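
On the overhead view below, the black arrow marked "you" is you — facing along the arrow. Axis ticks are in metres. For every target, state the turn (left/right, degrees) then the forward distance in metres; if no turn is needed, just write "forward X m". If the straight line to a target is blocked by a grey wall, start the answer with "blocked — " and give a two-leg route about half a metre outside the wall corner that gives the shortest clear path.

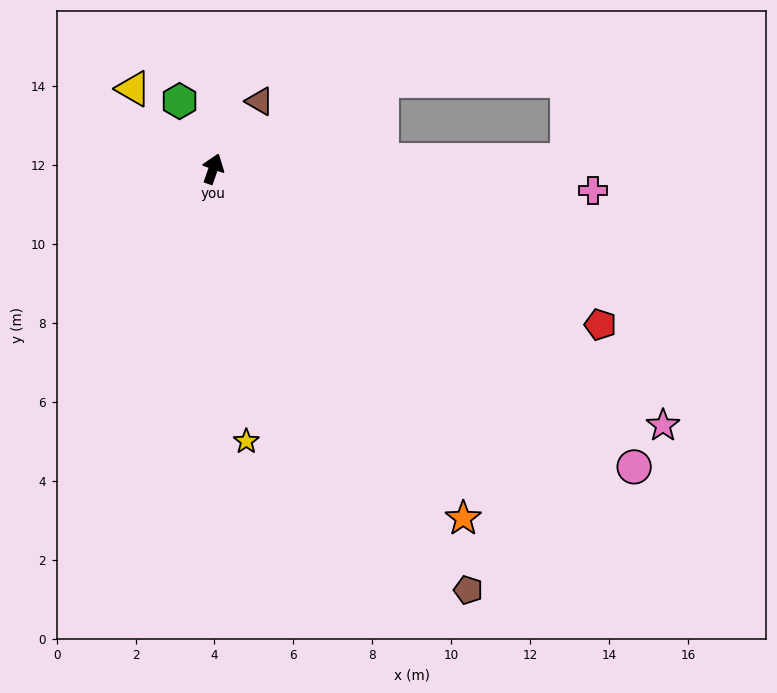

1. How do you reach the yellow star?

turn right 154°, forward 7.0 m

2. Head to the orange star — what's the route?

turn right 125°, forward 10.9 m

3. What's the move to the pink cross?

turn right 74°, forward 9.6 m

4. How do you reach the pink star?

turn right 100°, forward 13.1 m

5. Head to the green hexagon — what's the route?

turn left 46°, forward 1.9 m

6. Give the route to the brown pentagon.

turn right 129°, forward 12.5 m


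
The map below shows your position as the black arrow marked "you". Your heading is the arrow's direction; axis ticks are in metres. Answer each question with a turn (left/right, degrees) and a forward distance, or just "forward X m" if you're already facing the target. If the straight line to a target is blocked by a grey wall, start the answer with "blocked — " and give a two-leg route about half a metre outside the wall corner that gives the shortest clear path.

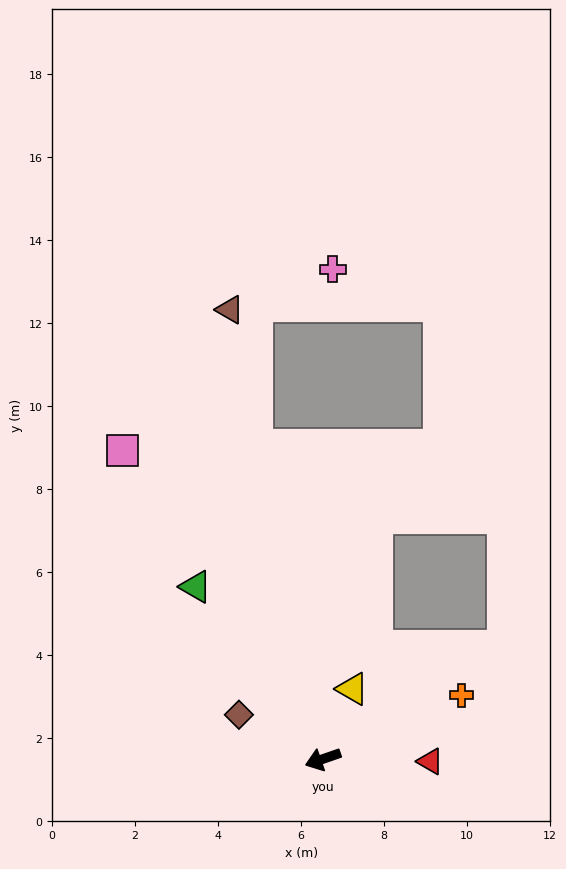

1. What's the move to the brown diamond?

turn right 47°, forward 2.3 m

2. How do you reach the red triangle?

turn left 160°, forward 2.6 m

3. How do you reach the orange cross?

turn right 174°, forward 3.7 m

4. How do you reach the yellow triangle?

turn right 132°, forward 1.8 m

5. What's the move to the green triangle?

turn right 73°, forward 5.2 m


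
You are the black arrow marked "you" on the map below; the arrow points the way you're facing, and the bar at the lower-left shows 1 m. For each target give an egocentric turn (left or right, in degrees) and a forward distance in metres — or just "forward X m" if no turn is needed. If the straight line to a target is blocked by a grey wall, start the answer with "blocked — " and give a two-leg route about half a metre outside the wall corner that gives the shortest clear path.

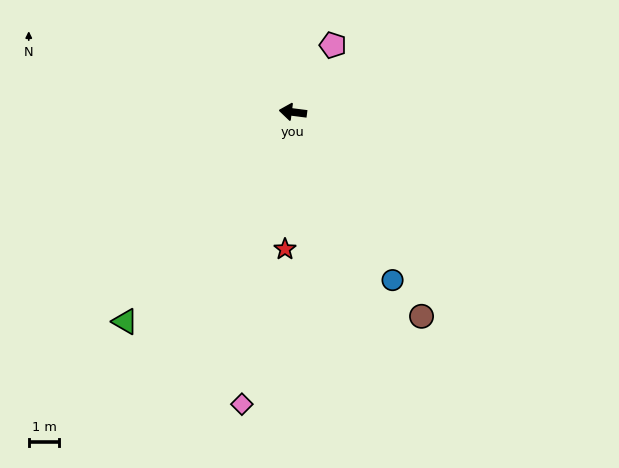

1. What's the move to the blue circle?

turn left 128°, forward 6.4 m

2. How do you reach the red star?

turn left 94°, forward 4.5 m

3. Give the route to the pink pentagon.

turn right 114°, forward 2.5 m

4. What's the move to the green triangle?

turn left 59°, forward 8.7 m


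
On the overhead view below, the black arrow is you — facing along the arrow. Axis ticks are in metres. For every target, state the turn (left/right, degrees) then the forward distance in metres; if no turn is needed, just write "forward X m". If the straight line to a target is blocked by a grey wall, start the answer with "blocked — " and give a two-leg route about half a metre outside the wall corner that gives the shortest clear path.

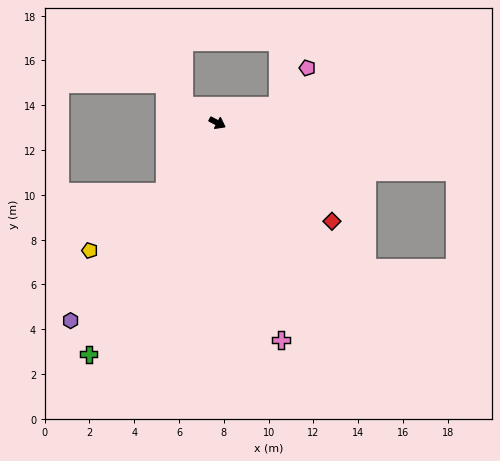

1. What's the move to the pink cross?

turn right 46°, forward 10.1 m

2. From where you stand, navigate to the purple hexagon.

turn right 99°, forward 11.0 m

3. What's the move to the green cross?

turn right 91°, forward 11.8 m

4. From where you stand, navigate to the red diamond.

turn right 13°, forward 6.7 m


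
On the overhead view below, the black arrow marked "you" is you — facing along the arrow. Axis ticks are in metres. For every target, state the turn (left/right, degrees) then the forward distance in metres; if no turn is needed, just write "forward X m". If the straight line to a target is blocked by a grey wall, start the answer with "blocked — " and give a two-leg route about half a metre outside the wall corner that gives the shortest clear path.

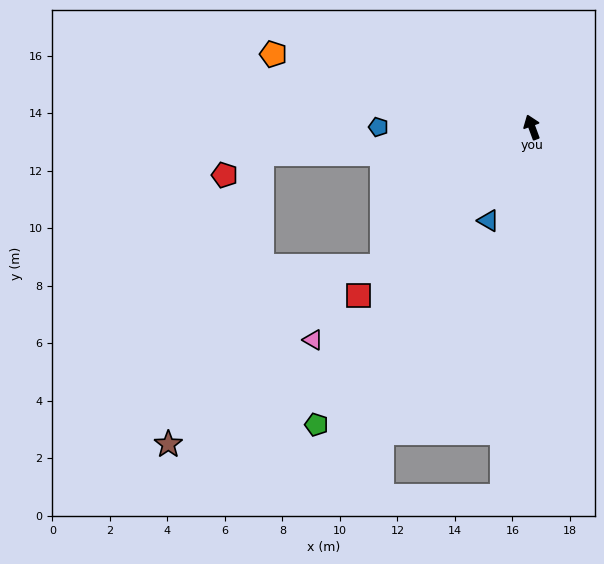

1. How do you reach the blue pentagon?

turn left 70°, forward 5.3 m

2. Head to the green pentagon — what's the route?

turn left 124°, forward 12.8 m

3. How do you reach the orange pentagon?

turn left 54°, forward 9.3 m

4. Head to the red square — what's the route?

turn left 114°, forward 8.4 m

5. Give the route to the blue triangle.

turn left 135°, forward 3.6 m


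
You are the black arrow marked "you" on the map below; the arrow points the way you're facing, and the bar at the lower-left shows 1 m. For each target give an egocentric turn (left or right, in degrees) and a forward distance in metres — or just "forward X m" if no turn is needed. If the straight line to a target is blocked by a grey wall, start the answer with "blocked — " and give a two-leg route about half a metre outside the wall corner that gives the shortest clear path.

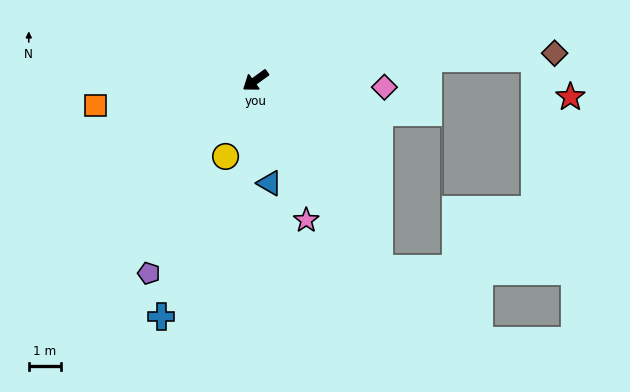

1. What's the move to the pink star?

turn left 74°, forward 4.6 m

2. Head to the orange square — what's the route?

turn right 27°, forward 5.0 m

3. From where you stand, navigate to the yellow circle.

turn left 33°, forward 2.5 m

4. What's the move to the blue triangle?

turn left 62°, forward 3.2 m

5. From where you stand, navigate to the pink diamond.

turn left 141°, forward 4.0 m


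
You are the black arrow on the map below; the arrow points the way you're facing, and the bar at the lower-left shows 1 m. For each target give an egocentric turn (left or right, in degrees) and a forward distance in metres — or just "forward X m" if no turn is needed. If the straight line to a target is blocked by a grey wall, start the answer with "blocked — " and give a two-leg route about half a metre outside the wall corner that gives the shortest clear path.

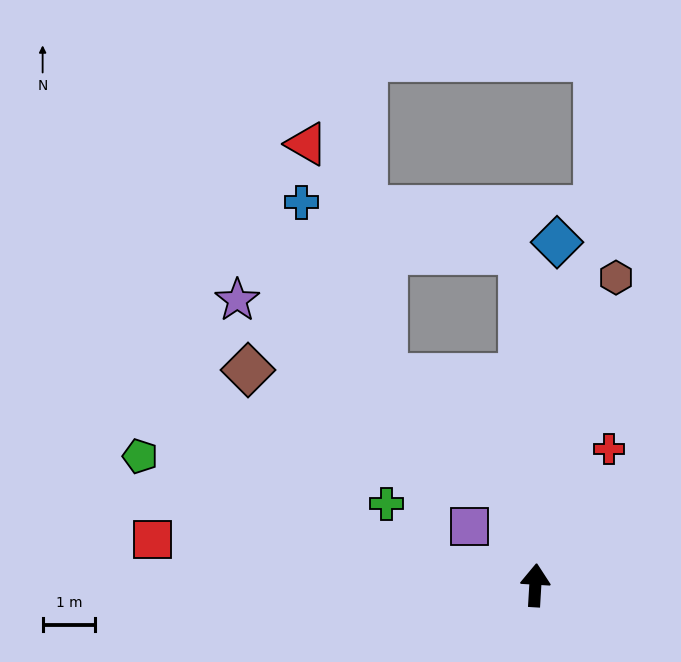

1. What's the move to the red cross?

turn right 25°, forward 2.9 m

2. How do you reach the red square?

turn left 87°, forward 7.3 m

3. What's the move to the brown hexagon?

turn right 11°, forward 6.0 m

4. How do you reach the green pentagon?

turn left 75°, forward 7.9 m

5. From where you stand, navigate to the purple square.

turn left 52°, forward 1.7 m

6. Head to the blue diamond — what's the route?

forward 6.5 m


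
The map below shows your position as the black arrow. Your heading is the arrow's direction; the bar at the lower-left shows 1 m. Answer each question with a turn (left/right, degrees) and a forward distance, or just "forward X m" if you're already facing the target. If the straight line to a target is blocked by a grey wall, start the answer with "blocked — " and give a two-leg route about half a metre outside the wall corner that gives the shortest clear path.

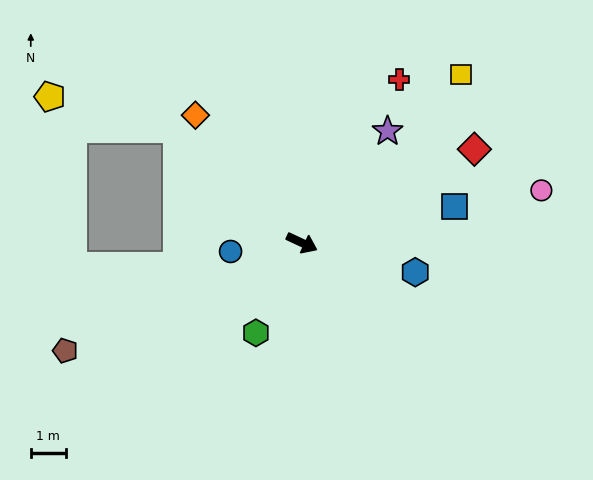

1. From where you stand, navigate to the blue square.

turn left 38°, forward 4.5 m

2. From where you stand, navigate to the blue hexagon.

turn left 11°, forward 3.4 m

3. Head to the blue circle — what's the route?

turn right 148°, forward 2.1 m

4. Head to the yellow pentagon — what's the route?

blocked — turn left 162°, forward 4.9 m, then turn left 29°, forward 3.8 m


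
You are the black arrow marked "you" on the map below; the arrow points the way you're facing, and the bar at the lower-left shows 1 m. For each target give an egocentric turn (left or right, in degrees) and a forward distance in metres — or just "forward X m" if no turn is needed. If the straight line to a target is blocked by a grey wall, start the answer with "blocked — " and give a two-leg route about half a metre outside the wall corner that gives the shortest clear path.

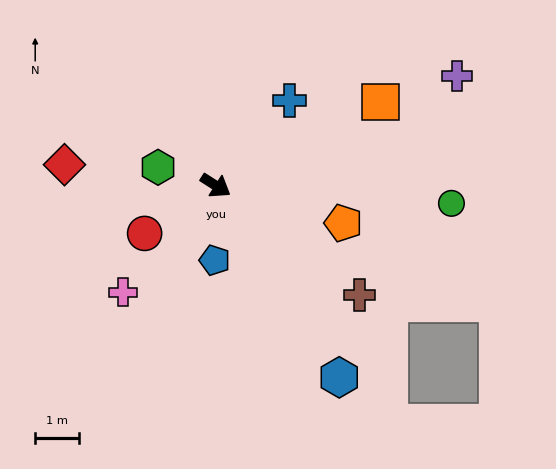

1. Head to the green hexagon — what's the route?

turn right 165°, forward 1.4 m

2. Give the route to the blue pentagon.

turn right 58°, forward 1.7 m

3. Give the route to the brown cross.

turn right 5°, forward 4.2 m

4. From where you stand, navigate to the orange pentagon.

turn left 16°, forward 3.1 m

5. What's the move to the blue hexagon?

turn right 25°, forward 5.3 m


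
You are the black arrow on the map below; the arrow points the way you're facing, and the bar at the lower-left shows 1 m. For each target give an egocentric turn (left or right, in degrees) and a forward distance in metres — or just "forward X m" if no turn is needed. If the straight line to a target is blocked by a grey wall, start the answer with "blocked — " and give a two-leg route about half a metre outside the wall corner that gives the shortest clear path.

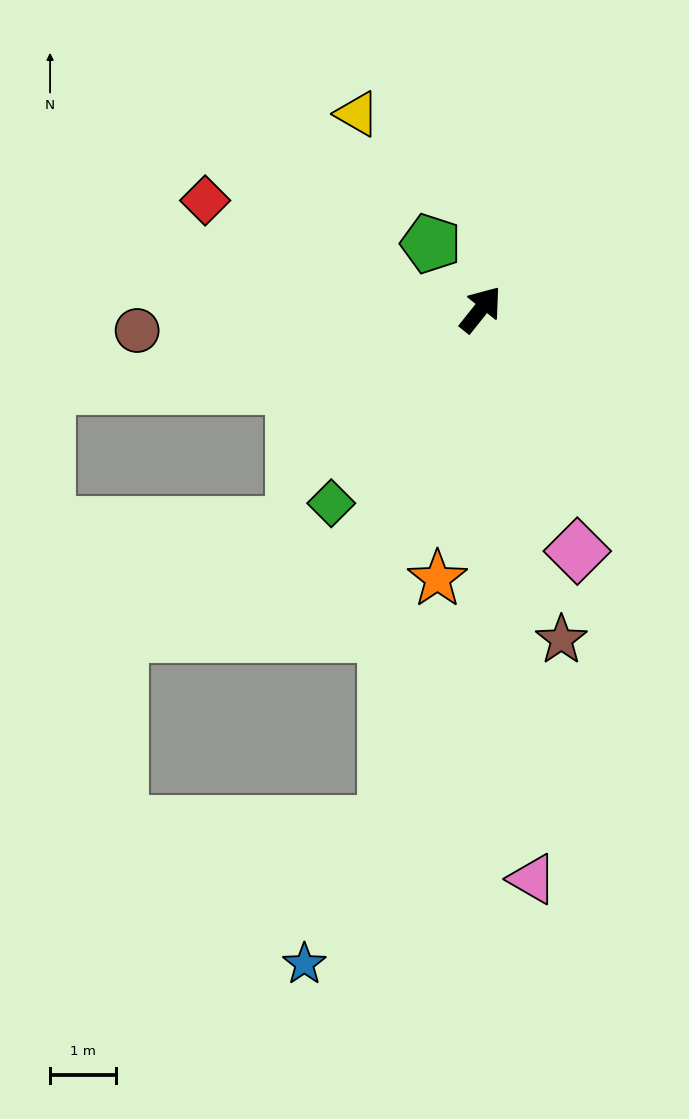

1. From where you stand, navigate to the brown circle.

turn left 132°, forward 5.3 m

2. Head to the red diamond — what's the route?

turn left 107°, forward 4.5 m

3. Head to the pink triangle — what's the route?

turn right 136°, forward 8.7 m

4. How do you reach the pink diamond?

turn right 120°, forward 4.0 m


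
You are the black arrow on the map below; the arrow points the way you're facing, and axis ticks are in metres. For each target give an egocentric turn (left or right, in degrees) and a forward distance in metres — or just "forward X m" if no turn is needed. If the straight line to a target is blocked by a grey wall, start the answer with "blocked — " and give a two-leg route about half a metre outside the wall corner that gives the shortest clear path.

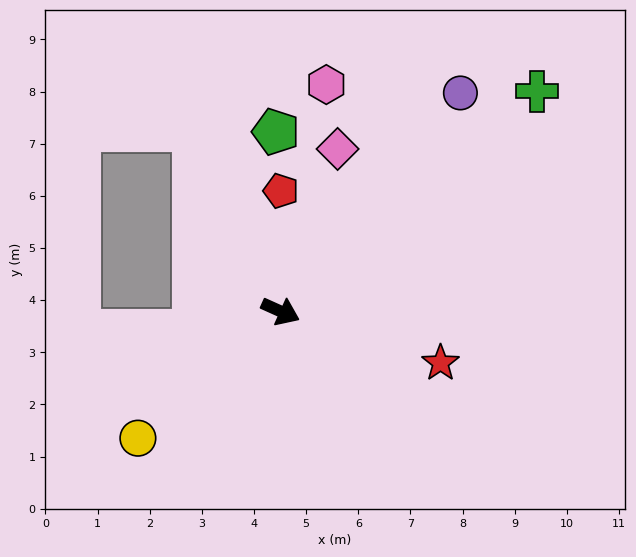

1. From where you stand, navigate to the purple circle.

turn left 75°, forward 5.4 m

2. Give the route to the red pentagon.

turn left 114°, forward 2.3 m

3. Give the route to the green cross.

turn left 65°, forward 6.5 m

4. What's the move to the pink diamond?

turn left 95°, forward 3.3 m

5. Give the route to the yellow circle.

turn right 114°, forward 3.7 m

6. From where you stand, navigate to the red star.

turn left 6°, forward 3.2 m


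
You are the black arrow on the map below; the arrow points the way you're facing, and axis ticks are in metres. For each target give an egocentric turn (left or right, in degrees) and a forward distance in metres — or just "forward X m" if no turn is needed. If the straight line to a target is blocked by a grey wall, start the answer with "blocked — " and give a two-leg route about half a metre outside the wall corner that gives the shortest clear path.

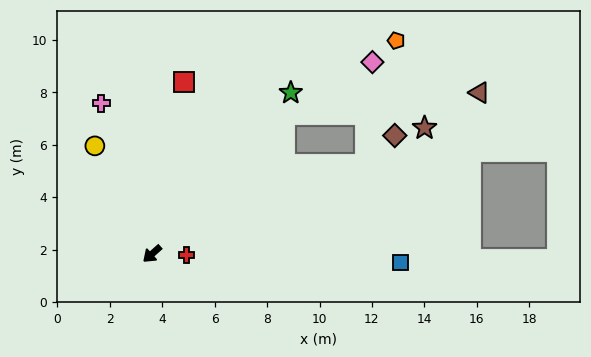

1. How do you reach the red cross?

turn left 136°, forward 1.3 m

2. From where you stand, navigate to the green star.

turn right 173°, forward 8.1 m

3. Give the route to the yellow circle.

turn right 104°, forward 4.7 m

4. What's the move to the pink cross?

turn right 113°, forward 6.1 m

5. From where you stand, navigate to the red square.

turn right 142°, forward 6.7 m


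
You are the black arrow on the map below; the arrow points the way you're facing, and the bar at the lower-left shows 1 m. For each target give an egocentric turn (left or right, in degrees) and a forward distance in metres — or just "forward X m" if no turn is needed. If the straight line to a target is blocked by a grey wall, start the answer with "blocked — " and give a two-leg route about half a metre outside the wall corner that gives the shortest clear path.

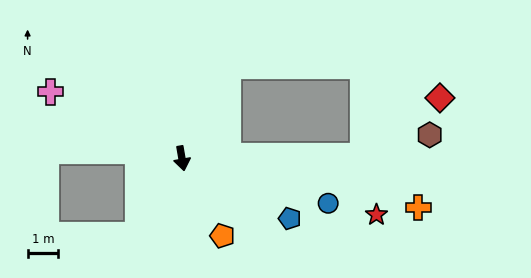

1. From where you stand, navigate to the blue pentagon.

turn left 51°, forward 4.1 m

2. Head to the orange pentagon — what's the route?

turn left 18°, forward 2.9 m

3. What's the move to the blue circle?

turn left 63°, forward 5.0 m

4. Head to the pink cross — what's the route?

turn right 127°, forward 4.8 m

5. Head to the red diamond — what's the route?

blocked — turn left 81°, forward 5.9 m, then turn left 36°, forward 3.2 m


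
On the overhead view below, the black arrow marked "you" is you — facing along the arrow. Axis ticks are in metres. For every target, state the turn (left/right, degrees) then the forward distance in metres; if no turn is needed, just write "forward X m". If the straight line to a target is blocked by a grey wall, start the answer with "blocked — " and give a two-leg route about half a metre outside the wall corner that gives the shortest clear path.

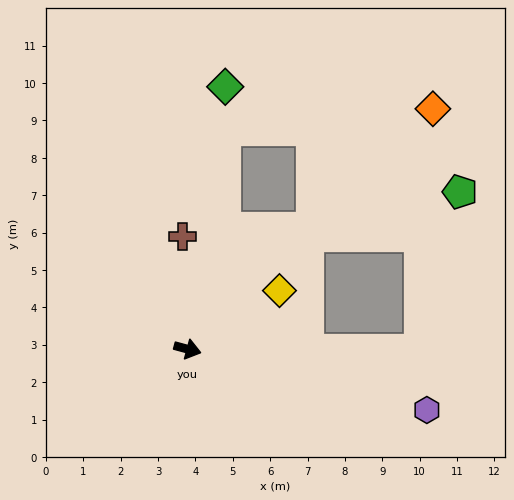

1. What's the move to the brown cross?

turn left 108°, forward 3.0 m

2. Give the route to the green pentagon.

blocked — turn left 15°, forward 6.2 m, then turn left 76°, forward 4.3 m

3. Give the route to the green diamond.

turn left 97°, forward 7.1 m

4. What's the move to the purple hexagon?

forward 6.6 m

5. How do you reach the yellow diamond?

turn left 48°, forward 2.9 m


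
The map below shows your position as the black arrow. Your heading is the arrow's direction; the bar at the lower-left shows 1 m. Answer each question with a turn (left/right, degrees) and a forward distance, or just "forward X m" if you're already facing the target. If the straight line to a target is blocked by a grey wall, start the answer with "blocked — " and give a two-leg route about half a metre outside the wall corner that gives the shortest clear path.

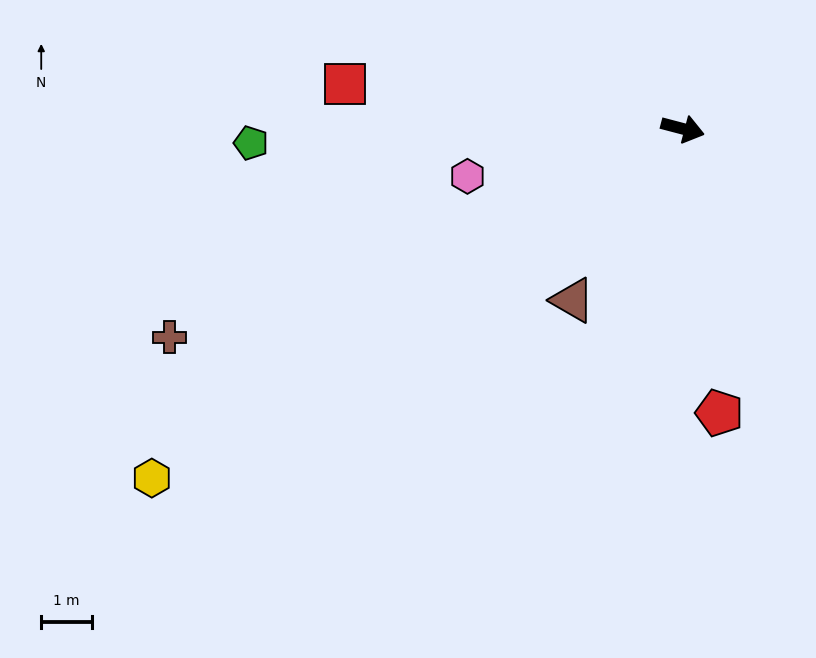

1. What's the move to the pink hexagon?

turn right 153°, forward 4.4 m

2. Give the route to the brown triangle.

turn right 108°, forward 4.0 m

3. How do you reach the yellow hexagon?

turn right 132°, forward 12.6 m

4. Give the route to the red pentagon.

turn right 68°, forward 5.7 m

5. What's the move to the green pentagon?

turn right 163°, forward 8.6 m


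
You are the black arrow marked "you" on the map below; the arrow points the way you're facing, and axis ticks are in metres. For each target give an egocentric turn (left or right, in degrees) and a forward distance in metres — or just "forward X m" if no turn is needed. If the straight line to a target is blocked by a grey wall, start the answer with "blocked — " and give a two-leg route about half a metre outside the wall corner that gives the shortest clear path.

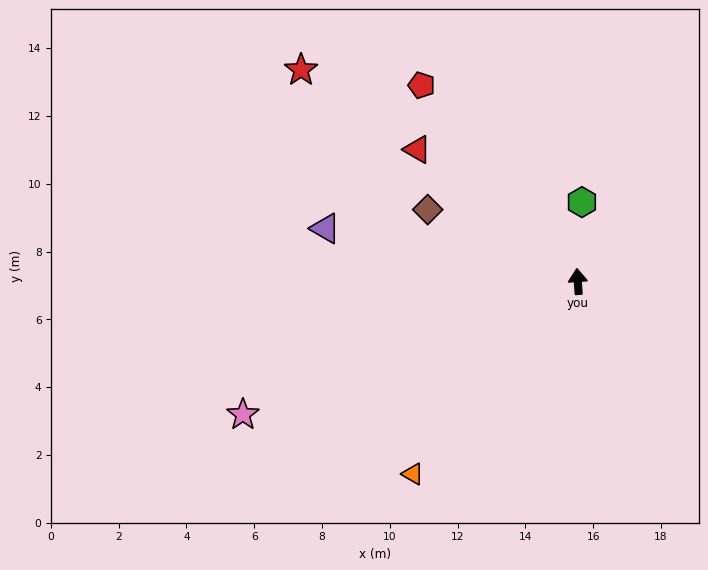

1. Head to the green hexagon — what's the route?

turn right 7°, forward 2.3 m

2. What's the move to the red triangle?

turn left 47°, forward 6.1 m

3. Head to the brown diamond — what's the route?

turn left 60°, forward 4.9 m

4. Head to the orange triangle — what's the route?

turn left 135°, forward 7.5 m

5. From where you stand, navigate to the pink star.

turn left 108°, forward 10.6 m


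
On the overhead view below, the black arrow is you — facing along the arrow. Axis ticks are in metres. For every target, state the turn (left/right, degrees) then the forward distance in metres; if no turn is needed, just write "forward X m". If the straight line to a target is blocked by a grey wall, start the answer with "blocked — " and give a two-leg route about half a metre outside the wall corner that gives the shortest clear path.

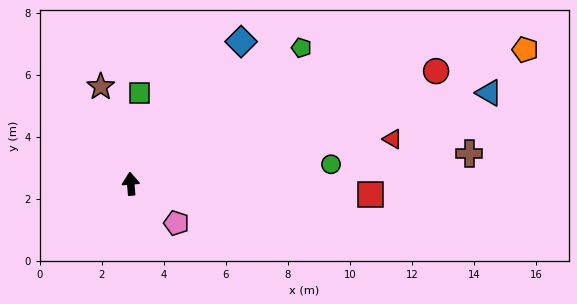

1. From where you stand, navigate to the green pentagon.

turn right 56°, forward 7.0 m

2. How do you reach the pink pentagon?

turn right 135°, forward 1.9 m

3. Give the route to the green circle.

turn right 89°, forward 6.5 m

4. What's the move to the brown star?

turn left 13°, forward 3.3 m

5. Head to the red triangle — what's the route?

turn right 85°, forward 8.6 m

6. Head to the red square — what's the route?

turn right 97°, forward 7.7 m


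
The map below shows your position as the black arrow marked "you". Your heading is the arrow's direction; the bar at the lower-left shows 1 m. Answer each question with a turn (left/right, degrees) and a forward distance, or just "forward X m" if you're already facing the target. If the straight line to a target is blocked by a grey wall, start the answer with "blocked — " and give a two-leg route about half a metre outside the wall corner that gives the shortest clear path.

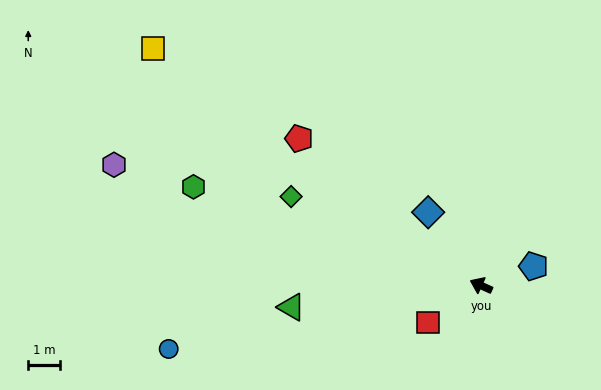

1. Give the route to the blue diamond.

turn right 30°, forward 2.9 m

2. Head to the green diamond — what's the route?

forward 6.6 m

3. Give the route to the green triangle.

turn left 31°, forward 6.0 m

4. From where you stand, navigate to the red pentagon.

turn right 14°, forward 7.4 m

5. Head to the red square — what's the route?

turn left 59°, forward 2.1 m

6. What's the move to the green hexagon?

turn left 6°, forward 9.6 m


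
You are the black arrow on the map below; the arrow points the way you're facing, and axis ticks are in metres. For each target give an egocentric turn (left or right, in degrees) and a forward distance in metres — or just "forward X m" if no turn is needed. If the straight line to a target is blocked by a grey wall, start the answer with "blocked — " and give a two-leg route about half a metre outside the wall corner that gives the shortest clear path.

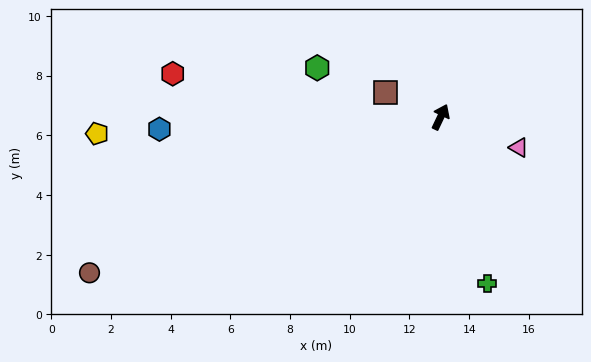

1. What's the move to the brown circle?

turn left 139°, forward 12.9 m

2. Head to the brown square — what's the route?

turn left 92°, forward 2.0 m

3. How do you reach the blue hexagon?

turn left 118°, forward 9.4 m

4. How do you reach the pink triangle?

turn right 86°, forward 2.8 m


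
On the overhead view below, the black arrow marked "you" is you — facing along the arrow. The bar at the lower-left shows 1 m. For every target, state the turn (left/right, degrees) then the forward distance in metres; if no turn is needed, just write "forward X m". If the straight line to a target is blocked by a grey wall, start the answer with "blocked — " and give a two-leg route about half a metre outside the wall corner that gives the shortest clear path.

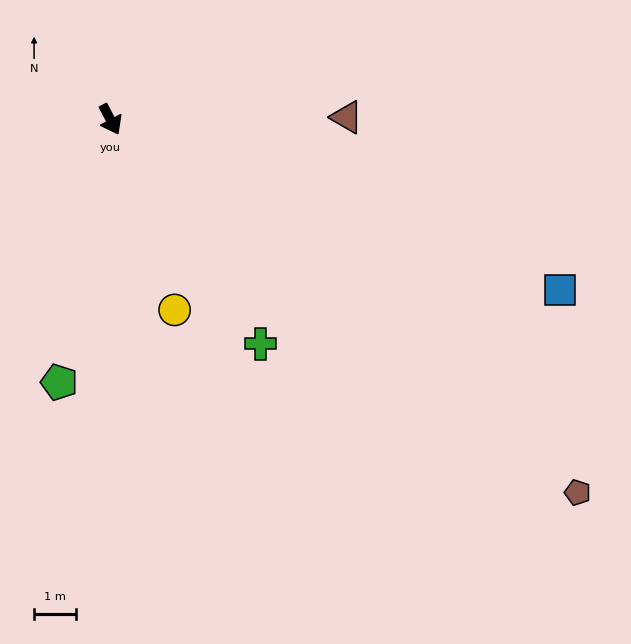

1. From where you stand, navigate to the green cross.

turn left 6°, forward 6.5 m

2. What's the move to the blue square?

turn left 41°, forward 11.5 m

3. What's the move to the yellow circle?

turn right 9°, forward 4.8 m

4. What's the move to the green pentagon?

turn right 39°, forward 6.4 m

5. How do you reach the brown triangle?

turn left 63°, forward 5.7 m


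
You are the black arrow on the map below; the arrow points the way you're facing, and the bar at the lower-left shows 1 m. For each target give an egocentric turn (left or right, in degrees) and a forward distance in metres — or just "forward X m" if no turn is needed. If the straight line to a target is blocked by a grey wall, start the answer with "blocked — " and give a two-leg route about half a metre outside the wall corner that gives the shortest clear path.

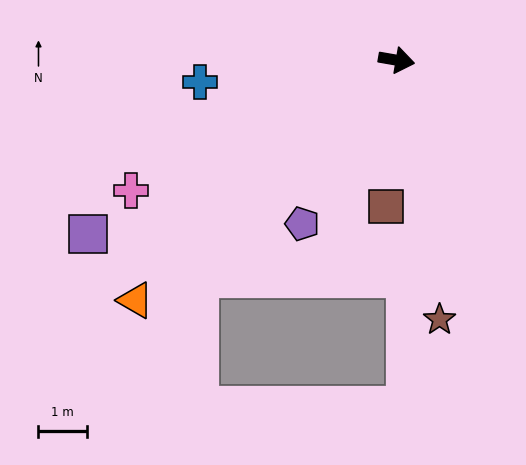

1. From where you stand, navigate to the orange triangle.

turn right 128°, forward 7.3 m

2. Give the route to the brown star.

turn right 71°, forward 5.4 m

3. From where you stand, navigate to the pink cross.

turn right 144°, forward 6.1 m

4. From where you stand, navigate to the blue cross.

turn right 164°, forward 4.1 m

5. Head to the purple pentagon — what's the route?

turn right 110°, forward 3.9 m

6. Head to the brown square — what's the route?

turn right 84°, forward 3.0 m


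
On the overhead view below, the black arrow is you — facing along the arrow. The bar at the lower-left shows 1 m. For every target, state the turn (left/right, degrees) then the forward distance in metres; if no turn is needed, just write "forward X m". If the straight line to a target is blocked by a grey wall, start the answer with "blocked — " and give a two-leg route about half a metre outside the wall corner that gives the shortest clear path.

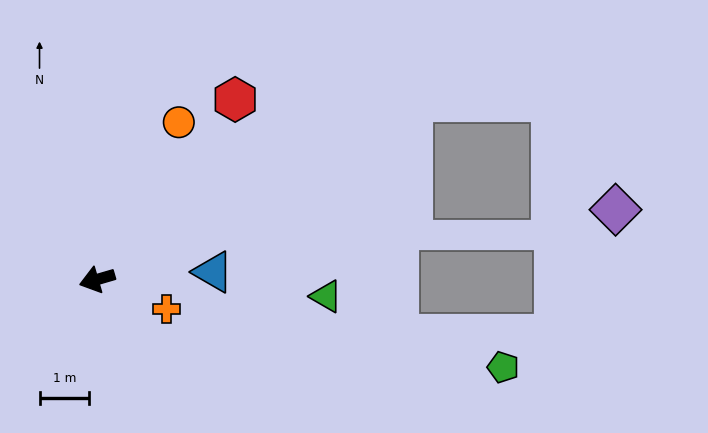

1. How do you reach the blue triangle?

turn left 167°, forward 2.3 m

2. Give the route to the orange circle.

turn right 134°, forward 3.6 m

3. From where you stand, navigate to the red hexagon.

turn right 144°, forward 4.6 m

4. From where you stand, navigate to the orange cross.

turn left 141°, forward 1.5 m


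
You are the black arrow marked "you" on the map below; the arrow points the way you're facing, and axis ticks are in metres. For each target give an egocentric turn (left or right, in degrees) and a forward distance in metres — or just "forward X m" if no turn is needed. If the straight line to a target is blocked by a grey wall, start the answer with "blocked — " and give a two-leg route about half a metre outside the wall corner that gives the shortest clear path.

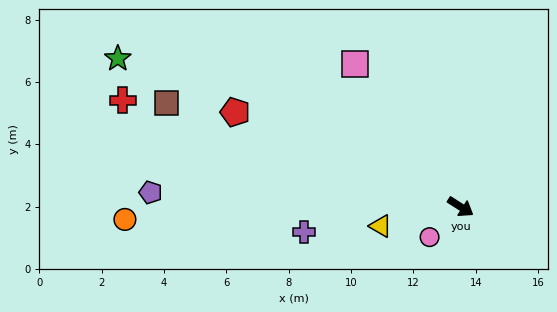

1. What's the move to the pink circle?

turn right 103°, forward 1.4 m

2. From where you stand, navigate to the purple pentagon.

turn right 150°, forward 10.0 m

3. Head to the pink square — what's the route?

turn left 159°, forward 5.7 m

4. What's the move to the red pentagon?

turn right 170°, forward 7.8 m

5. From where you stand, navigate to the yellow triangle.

turn right 134°, forward 2.6 m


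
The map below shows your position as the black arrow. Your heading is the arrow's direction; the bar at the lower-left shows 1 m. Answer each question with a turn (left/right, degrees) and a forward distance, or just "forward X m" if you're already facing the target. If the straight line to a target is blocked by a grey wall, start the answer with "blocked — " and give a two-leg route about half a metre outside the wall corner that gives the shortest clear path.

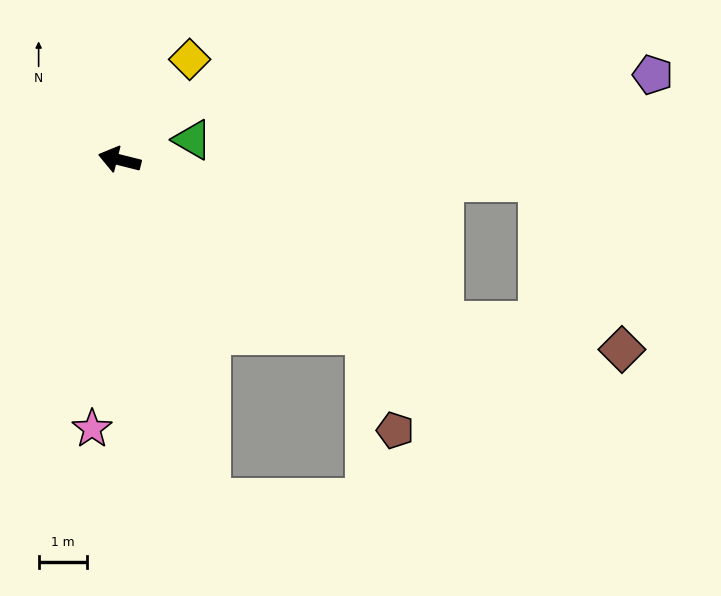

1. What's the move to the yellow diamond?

turn right 111°, forward 2.6 m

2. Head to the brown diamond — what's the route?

blocked — turn left 168°, forward 7.5 m, then turn left 17°, forward 3.8 m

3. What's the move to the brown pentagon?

blocked — turn left 159°, forward 6.3 m, then turn right 38°, forward 2.1 m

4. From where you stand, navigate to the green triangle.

turn right 150°, forward 1.6 m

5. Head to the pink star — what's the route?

turn left 98°, forward 5.6 m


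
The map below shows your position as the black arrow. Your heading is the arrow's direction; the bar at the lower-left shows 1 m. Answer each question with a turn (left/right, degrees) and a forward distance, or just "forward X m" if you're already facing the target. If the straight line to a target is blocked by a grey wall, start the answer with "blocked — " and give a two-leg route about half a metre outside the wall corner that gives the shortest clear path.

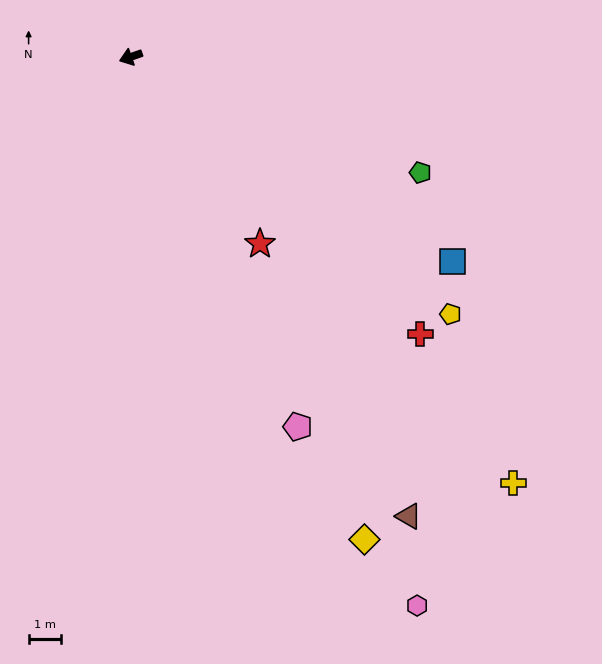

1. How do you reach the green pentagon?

turn left 139°, forward 9.6 m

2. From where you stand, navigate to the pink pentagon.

turn left 95°, forward 12.5 m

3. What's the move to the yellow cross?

turn left 113°, forward 17.7 m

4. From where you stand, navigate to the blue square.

turn left 128°, forward 11.8 m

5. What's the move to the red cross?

turn left 117°, forward 12.4 m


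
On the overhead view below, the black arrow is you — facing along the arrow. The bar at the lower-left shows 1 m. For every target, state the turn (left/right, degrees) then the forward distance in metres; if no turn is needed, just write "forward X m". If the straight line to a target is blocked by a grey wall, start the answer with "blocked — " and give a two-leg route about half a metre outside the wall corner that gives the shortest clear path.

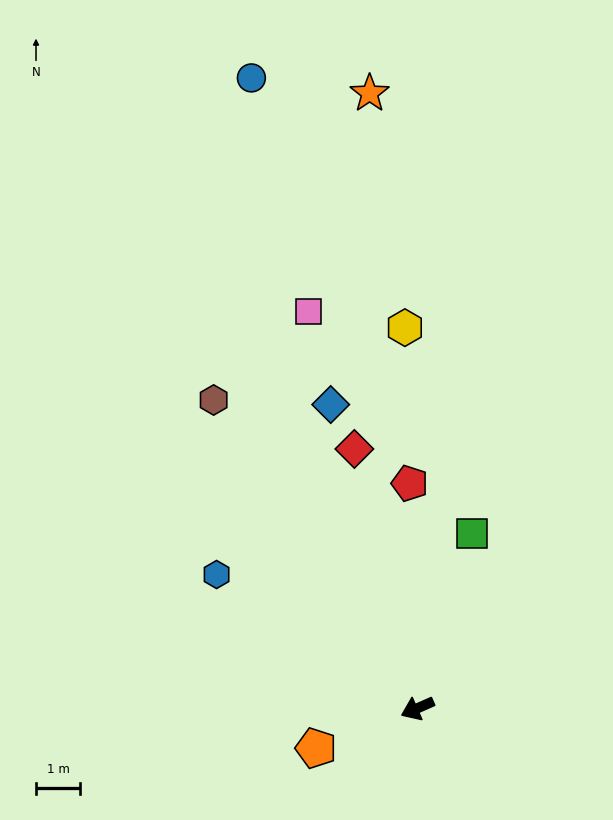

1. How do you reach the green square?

turn right 131°, forward 4.1 m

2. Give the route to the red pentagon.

turn right 112°, forward 5.1 m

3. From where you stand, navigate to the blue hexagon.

turn right 57°, forward 5.5 m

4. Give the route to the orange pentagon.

turn right 2°, forward 2.5 m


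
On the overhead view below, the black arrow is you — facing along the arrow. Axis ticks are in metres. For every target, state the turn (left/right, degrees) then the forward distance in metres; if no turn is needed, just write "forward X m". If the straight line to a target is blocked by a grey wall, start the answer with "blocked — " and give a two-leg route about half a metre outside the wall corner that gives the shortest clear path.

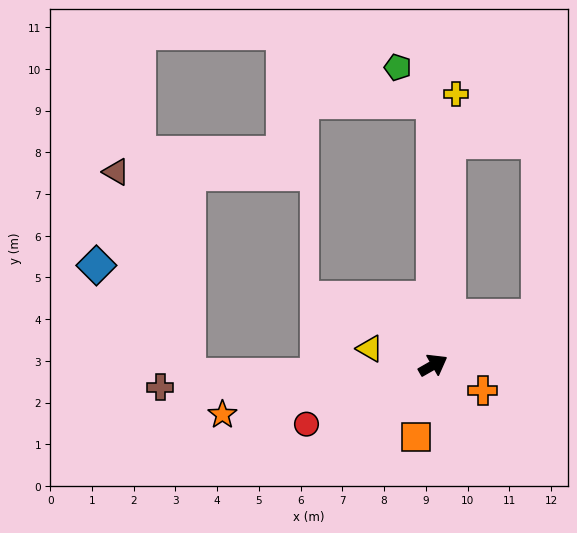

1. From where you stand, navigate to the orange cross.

turn right 57°, forward 1.3 m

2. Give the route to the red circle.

turn left 175°, forward 3.3 m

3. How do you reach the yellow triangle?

turn left 136°, forward 1.6 m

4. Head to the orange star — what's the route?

turn left 163°, forward 5.2 m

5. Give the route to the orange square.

turn right 133°, forward 1.8 m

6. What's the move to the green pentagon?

blocked — turn left 60°, forward 6.3 m, then turn left 47°, forward 1.2 m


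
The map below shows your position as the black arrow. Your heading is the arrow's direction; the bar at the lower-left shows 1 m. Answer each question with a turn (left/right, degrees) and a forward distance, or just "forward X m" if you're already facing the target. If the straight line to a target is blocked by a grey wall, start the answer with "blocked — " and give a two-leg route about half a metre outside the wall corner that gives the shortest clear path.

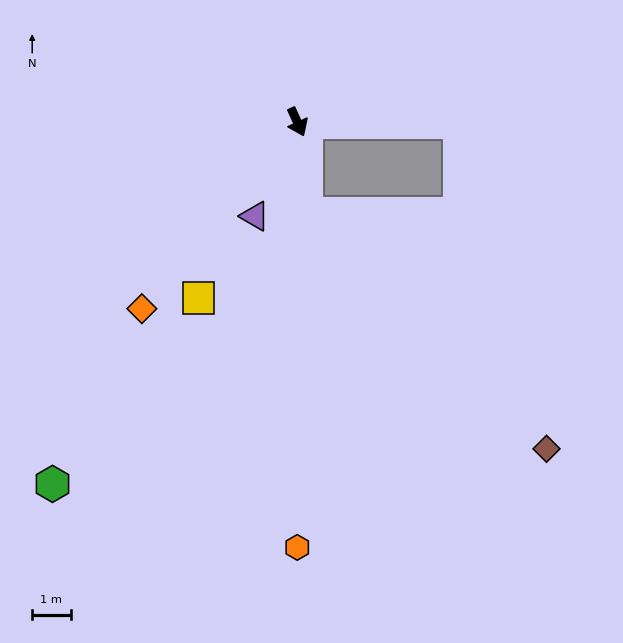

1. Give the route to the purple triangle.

turn right 49°, forward 2.7 m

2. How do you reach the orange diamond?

turn right 64°, forward 6.3 m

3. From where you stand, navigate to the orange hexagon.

turn right 24°, forward 11.1 m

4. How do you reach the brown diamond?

blocked — turn right 18°, forward 2.4 m, then turn left 39°, forward 8.8 m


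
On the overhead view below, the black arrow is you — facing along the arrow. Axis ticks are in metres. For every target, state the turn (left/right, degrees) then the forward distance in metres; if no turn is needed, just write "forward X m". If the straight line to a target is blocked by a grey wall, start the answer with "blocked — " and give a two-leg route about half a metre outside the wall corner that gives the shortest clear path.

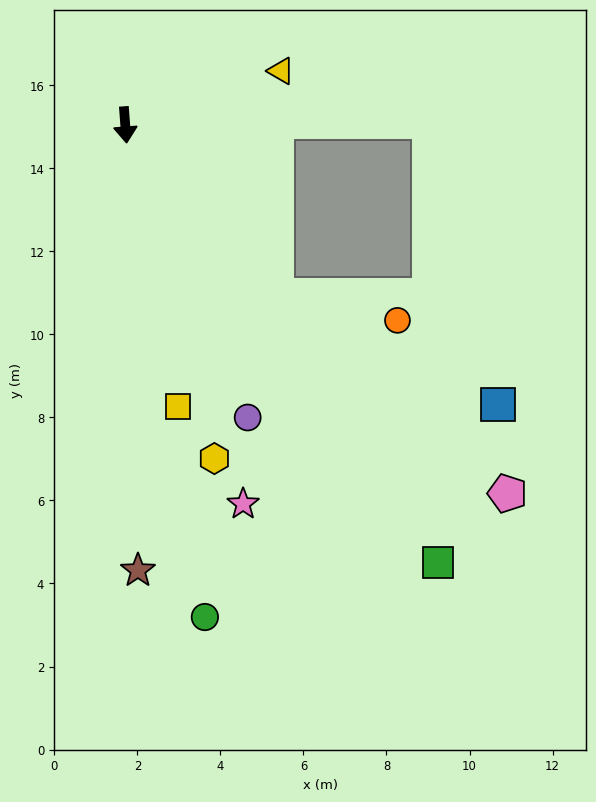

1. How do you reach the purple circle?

turn left 18°, forward 7.6 m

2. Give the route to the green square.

turn left 31°, forward 13.0 m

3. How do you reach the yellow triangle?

turn left 105°, forward 4.0 m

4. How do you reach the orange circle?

blocked — turn left 37°, forward 5.5 m, then turn left 37°, forward 3.0 m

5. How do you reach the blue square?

blocked — turn left 37°, forward 5.5 m, then turn left 23°, forward 6.0 m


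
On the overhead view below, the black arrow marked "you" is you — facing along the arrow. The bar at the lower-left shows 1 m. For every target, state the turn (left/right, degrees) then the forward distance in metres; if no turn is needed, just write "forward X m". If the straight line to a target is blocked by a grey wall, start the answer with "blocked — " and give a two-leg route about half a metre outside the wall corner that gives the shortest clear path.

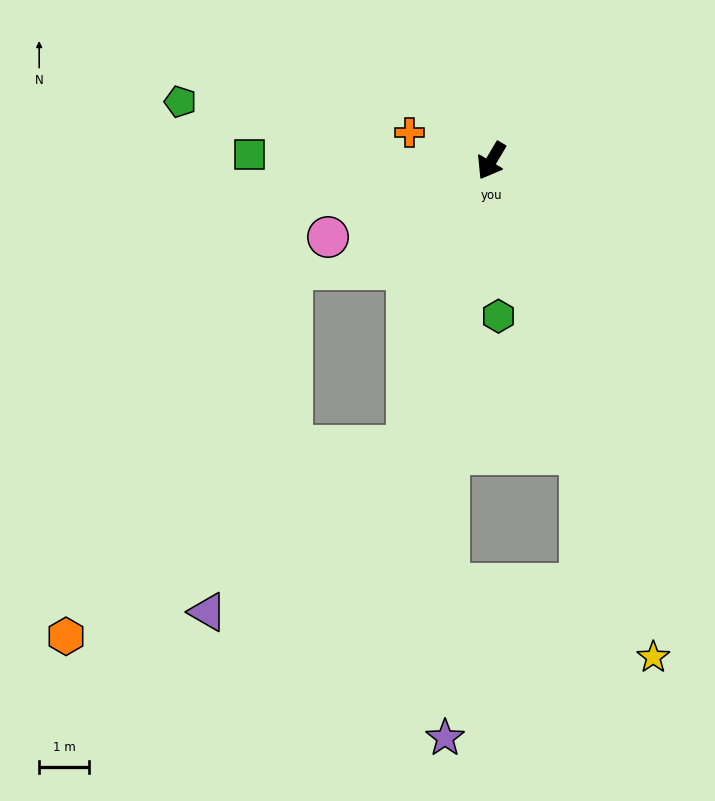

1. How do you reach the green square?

turn right 61°, forward 4.9 m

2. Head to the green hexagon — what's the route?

turn left 33°, forward 3.1 m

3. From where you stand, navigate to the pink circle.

turn right 34°, forward 3.6 m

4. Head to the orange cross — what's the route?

turn right 78°, forward 1.7 m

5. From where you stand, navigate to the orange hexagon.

blocked — turn left 14°, forward 6.0 m, then turn right 44°, forward 7.9 m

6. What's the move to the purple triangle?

blocked — turn left 14°, forward 6.0 m, then turn right 33°, forward 5.2 m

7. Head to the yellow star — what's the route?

turn left 49°, forward 10.5 m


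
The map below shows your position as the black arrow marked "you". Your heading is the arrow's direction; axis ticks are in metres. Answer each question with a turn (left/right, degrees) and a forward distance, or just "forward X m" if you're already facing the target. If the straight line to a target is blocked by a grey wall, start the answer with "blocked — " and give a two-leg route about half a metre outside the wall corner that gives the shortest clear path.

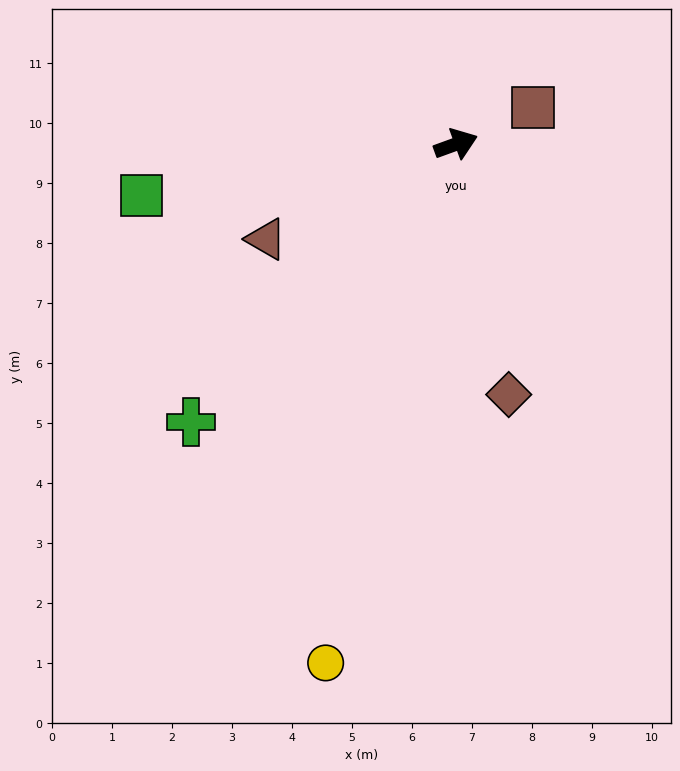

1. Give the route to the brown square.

turn left 5°, forward 1.4 m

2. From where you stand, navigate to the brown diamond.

turn right 98°, forward 4.3 m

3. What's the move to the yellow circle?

turn right 124°, forward 8.9 m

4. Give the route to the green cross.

turn right 154°, forward 6.4 m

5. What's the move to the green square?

turn left 169°, forward 5.3 m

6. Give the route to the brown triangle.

turn right 173°, forward 3.5 m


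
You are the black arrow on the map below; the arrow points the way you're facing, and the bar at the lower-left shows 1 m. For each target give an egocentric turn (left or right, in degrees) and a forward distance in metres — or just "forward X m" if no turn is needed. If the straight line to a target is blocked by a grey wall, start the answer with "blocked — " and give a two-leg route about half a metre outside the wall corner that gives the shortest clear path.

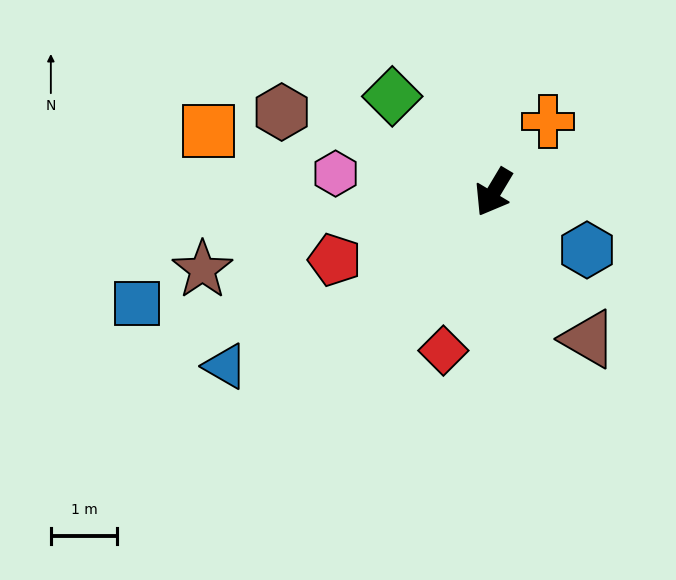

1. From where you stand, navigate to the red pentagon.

turn right 36°, forward 2.6 m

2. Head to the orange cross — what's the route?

turn left 173°, forward 1.4 m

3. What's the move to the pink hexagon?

turn right 66°, forward 2.4 m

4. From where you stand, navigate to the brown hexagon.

turn right 80°, forward 3.4 m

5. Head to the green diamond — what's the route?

turn right 103°, forward 2.1 m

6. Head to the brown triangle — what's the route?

turn left 64°, forward 2.6 m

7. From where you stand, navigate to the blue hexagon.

turn left 89°, forward 1.7 m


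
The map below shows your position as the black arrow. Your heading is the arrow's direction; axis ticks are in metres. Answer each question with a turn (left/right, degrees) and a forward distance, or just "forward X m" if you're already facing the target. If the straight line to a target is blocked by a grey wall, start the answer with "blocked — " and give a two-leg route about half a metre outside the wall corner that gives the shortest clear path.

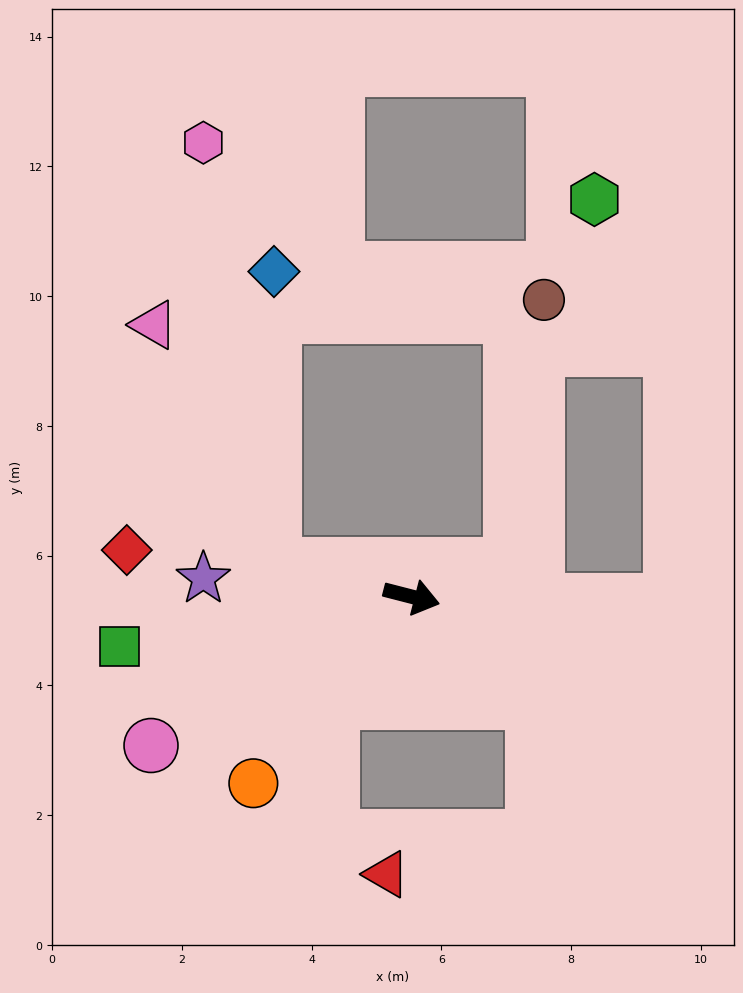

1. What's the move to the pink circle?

turn right 136°, forward 4.6 m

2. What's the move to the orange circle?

turn right 116°, forward 3.8 m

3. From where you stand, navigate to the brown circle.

blocked — turn left 32°, forward 1.6 m, then turn left 65°, forward 4.1 m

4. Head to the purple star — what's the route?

turn right 171°, forward 3.2 m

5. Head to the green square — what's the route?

turn right 156°, forward 4.6 m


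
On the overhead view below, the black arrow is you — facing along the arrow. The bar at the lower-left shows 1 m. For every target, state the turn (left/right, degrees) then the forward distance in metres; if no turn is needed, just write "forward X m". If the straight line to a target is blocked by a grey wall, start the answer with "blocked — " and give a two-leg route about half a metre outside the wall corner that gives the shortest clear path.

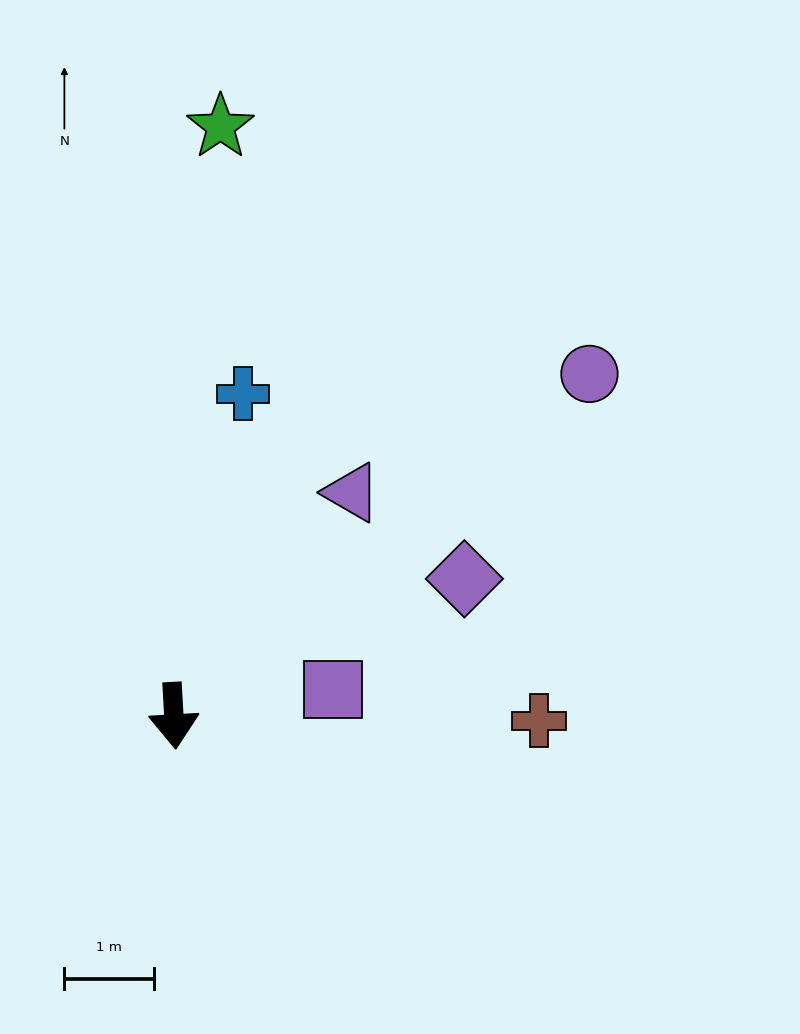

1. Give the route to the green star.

turn left 172°, forward 6.6 m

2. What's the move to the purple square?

turn left 96°, forward 1.8 m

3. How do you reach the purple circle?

turn left 126°, forward 6.0 m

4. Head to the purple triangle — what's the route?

turn left 138°, forward 3.2 m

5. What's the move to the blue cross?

turn left 165°, forward 3.7 m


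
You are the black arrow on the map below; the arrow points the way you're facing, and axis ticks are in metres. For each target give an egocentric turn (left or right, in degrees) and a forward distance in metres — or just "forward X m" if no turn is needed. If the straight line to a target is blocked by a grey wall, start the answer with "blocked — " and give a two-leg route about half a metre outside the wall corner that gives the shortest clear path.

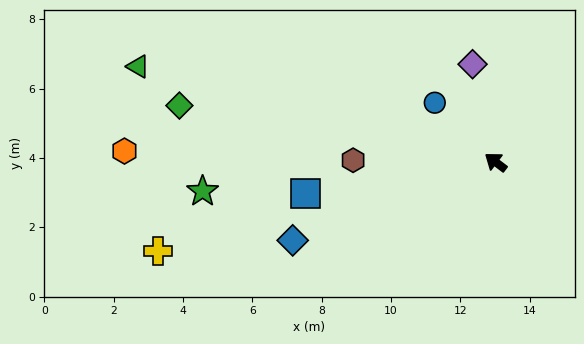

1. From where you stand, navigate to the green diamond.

turn left 27°, forward 9.3 m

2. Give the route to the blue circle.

turn right 7°, forward 2.5 m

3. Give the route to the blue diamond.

turn left 58°, forward 6.3 m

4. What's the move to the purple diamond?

turn right 40°, forward 2.9 m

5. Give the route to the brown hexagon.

turn left 36°, forward 4.1 m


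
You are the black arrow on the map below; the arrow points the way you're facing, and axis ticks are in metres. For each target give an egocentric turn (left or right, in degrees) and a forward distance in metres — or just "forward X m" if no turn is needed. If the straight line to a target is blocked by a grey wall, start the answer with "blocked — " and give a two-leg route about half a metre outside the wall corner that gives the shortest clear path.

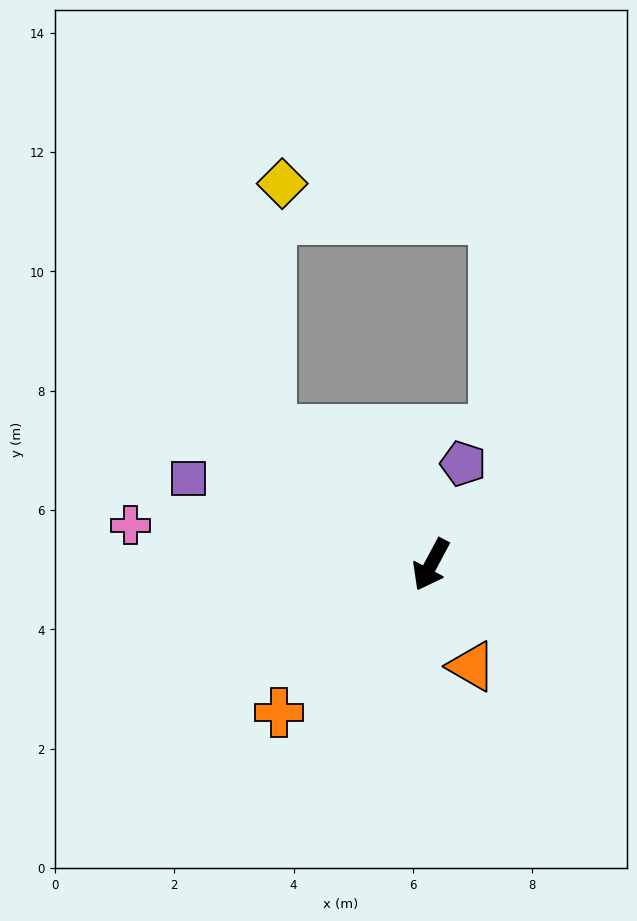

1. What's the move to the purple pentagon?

turn right 170°, forward 1.8 m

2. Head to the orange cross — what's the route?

turn right 18°, forward 3.6 m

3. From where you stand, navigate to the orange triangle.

turn left 50°, forward 1.8 m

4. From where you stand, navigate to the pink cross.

turn right 69°, forward 5.1 m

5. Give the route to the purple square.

turn right 81°, forward 4.3 m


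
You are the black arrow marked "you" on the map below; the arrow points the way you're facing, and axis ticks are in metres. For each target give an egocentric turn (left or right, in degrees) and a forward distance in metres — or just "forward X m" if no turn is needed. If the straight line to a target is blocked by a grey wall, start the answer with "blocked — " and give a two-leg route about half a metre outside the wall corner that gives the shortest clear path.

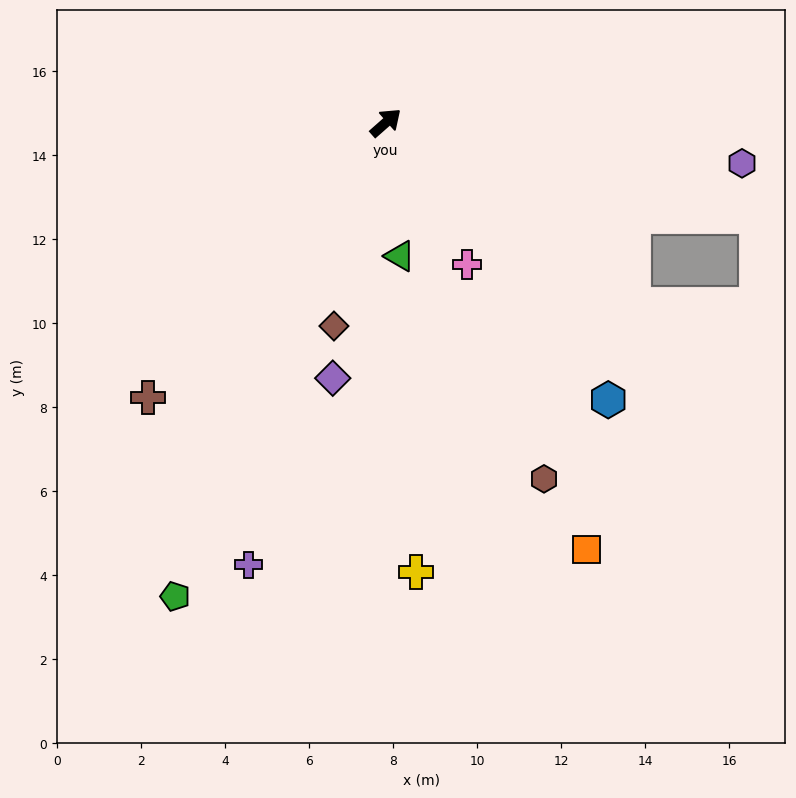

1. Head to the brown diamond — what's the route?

turn right 146°, forward 5.0 m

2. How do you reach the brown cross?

turn right 172°, forward 8.7 m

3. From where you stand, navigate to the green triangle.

turn right 125°, forward 3.2 m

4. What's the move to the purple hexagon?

turn right 48°, forward 8.5 m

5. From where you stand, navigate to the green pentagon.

turn right 155°, forward 12.3 m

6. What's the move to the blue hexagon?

turn right 93°, forward 8.5 m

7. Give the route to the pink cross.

turn right 102°, forward 3.9 m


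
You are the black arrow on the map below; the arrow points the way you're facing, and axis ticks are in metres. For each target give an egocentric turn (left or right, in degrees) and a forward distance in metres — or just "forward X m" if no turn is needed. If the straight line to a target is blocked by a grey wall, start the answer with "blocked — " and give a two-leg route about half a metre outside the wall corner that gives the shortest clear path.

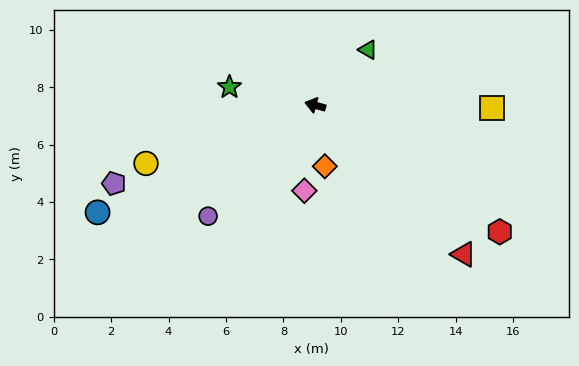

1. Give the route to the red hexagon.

turn left 161°, forward 7.8 m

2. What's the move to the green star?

turn left 3°, forward 3.1 m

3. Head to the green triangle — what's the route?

turn right 118°, forward 2.7 m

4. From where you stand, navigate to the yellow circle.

turn left 34°, forward 6.2 m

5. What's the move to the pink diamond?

turn left 98°, forward 3.0 m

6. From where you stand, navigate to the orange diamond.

turn left 114°, forward 2.2 m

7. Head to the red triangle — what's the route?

turn left 150°, forward 7.3 m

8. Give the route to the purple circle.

turn left 61°, forward 5.4 m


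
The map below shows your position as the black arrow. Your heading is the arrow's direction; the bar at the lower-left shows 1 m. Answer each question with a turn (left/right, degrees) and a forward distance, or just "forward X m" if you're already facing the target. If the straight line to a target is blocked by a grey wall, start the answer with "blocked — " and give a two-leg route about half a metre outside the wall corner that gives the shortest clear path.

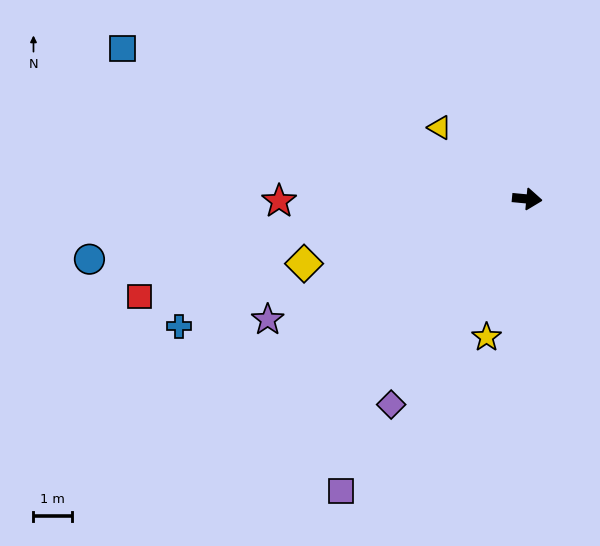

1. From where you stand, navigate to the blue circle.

turn right 167°, forward 11.4 m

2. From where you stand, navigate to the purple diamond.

turn right 118°, forward 6.4 m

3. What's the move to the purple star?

turn right 150°, forward 7.4 m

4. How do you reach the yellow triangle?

turn left 146°, forward 2.9 m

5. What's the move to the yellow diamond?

turn right 158°, forward 6.0 m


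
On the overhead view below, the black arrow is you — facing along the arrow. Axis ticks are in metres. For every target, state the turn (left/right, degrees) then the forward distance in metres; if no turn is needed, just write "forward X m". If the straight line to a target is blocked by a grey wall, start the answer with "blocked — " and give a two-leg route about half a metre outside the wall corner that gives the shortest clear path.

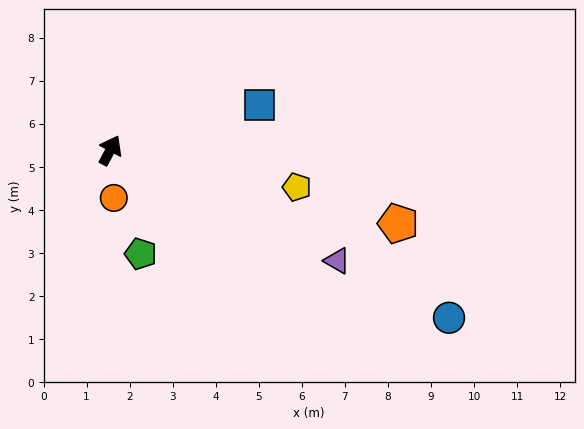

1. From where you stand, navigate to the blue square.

turn right 45°, forward 3.6 m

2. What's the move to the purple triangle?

turn right 88°, forward 5.9 m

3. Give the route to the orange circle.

turn right 148°, forward 1.1 m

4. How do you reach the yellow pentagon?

turn right 73°, forward 4.4 m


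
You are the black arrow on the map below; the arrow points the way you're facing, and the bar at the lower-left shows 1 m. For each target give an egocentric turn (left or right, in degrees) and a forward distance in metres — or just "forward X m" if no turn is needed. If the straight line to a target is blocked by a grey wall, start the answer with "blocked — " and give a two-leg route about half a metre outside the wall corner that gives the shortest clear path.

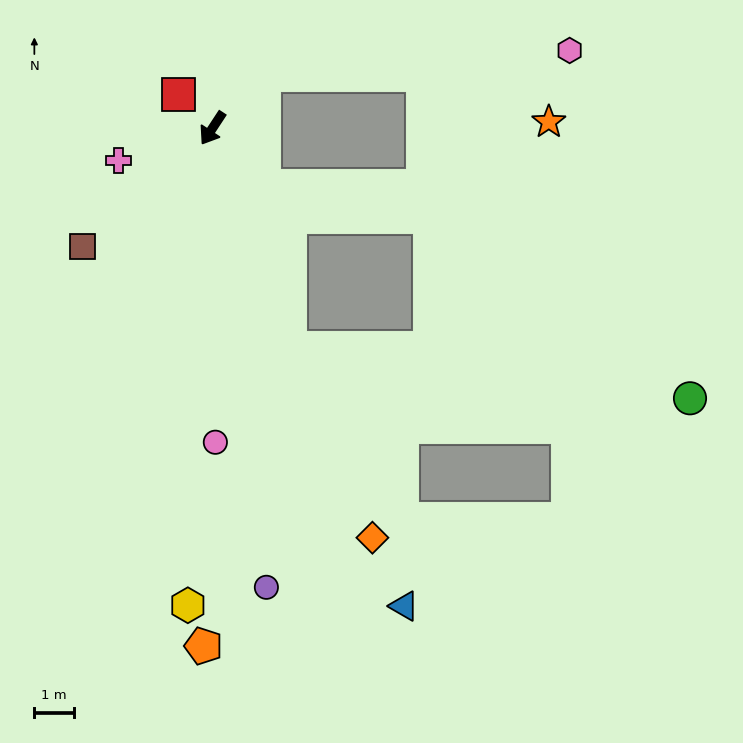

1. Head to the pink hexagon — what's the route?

blocked — turn left 169°, forward 1.9 m, then turn right 41°, forward 7.7 m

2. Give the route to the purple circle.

turn left 40°, forward 11.7 m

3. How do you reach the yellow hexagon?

turn left 30°, forward 12.1 m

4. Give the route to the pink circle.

turn left 34°, forward 7.9 m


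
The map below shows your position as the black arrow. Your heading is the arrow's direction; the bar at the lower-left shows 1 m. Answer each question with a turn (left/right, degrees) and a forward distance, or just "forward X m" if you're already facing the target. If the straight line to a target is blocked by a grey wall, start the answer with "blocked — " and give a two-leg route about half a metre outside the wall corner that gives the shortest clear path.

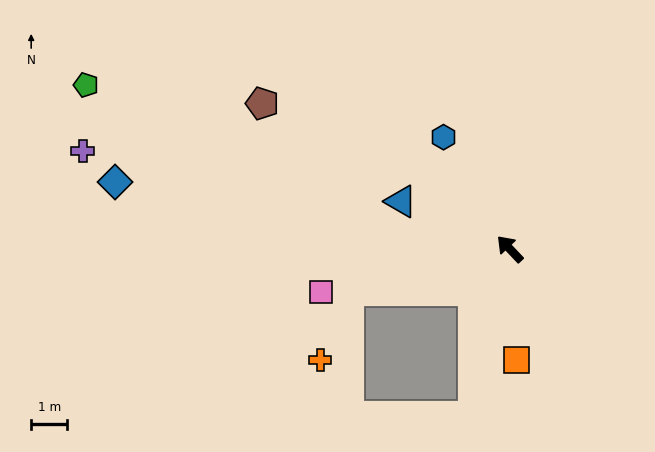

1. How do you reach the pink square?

turn left 60°, forward 5.4 m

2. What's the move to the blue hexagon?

turn right 13°, forward 3.6 m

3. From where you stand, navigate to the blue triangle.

turn left 23°, forward 3.3 m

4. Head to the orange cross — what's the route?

blocked — turn left 61°, forward 4.6 m, then turn left 53°, forward 2.1 m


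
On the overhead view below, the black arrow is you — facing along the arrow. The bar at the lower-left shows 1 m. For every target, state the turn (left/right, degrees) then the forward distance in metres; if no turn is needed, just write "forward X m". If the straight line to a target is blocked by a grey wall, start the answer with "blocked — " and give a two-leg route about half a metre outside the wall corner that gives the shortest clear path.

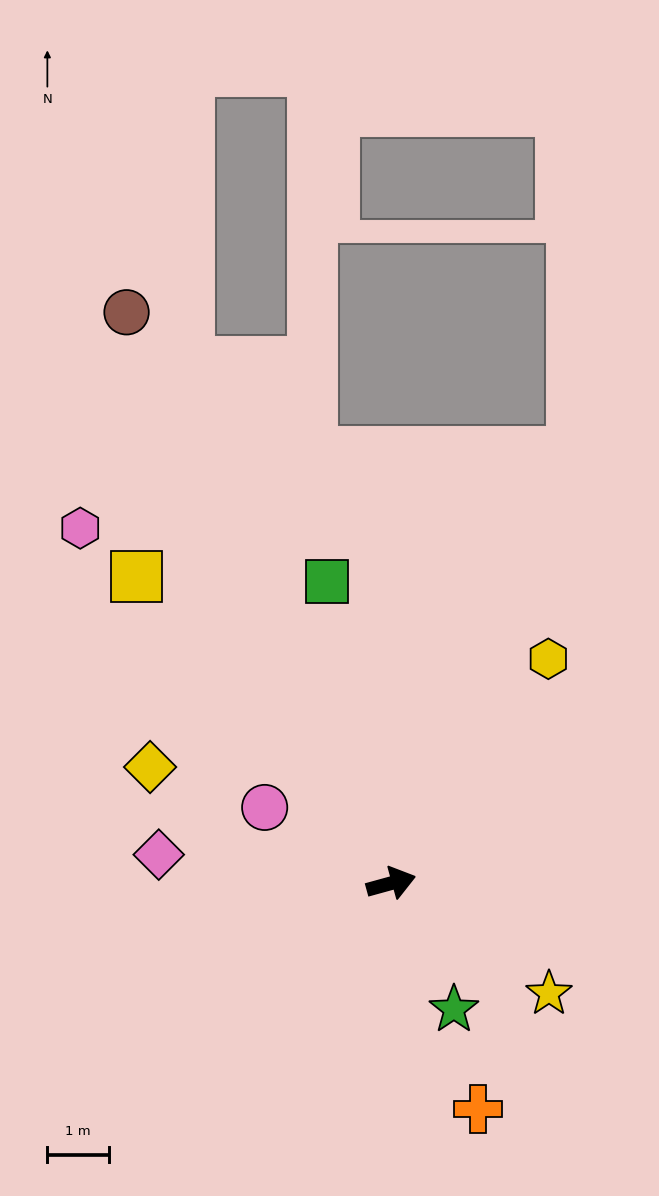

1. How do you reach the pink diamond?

turn left 158°, forward 3.8 m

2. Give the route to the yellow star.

turn right 50°, forward 3.1 m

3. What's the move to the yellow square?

turn left 114°, forward 6.5 m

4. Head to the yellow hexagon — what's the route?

turn left 40°, forward 4.5 m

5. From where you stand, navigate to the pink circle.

turn left 134°, forward 2.4 m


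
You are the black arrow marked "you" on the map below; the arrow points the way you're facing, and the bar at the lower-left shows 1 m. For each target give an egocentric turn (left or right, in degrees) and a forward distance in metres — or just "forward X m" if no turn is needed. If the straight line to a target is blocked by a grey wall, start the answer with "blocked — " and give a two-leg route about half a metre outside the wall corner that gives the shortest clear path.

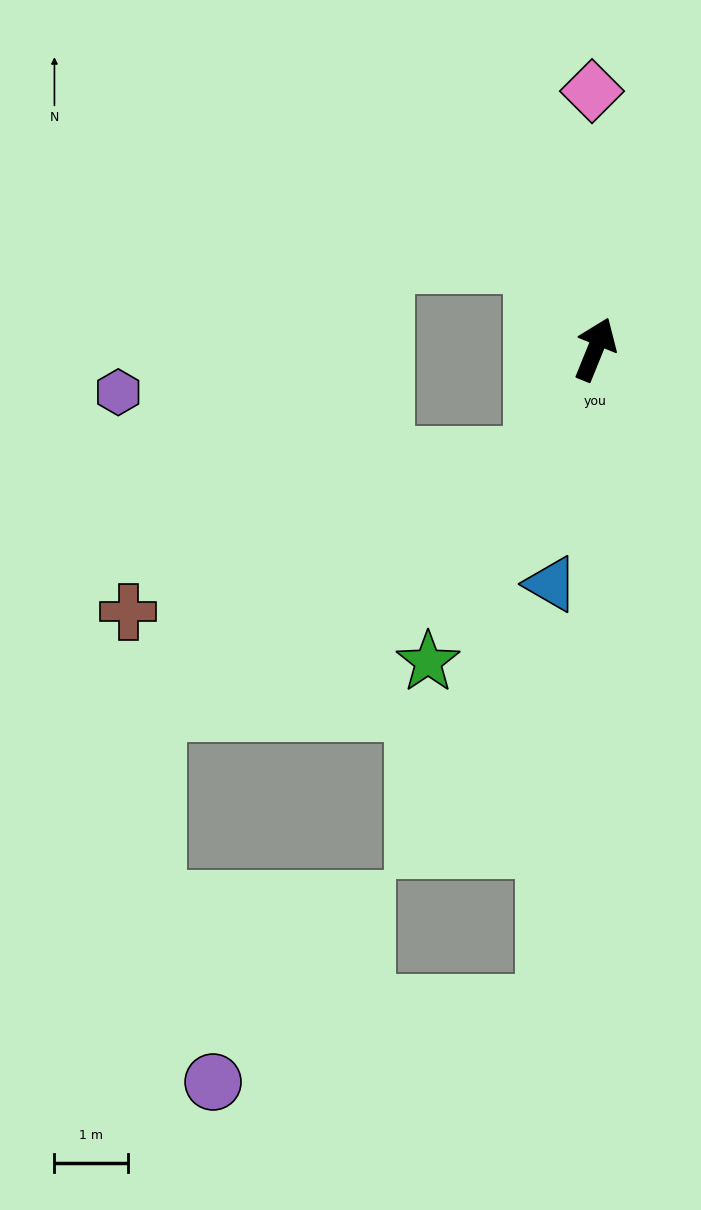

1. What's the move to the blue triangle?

turn right 169°, forward 3.2 m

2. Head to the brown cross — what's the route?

blocked — turn left 173°, forward 1.7 m, then turn right 40°, forward 5.9 m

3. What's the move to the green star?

turn left 174°, forward 4.8 m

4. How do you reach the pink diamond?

turn left 23°, forward 3.5 m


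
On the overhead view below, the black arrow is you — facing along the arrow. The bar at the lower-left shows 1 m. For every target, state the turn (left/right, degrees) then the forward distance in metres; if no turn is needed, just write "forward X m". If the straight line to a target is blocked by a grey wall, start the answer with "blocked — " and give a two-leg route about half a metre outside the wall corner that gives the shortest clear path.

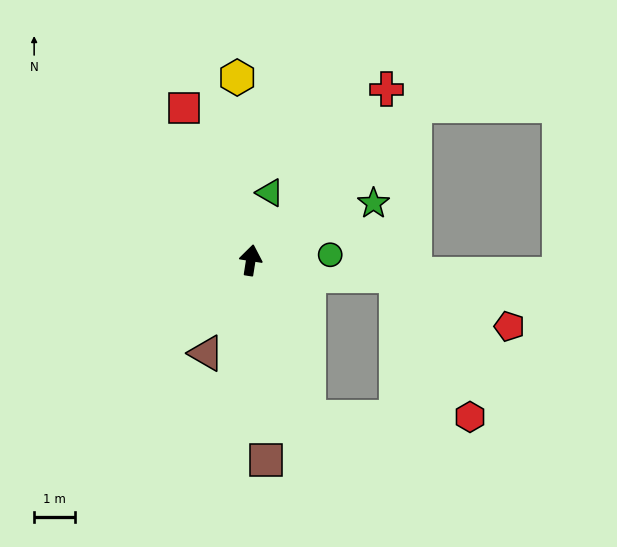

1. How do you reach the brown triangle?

turn left 163°, forward 2.5 m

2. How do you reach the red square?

turn left 33°, forward 4.0 m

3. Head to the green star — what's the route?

turn right 56°, forward 3.3 m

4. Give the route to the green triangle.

turn right 7°, forward 1.7 m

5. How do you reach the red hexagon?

blocked — turn right 151°, forward 4.1 m, then turn left 70°, forward 3.9 m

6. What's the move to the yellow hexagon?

turn left 13°, forward 4.5 m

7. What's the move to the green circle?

turn right 77°, forward 1.9 m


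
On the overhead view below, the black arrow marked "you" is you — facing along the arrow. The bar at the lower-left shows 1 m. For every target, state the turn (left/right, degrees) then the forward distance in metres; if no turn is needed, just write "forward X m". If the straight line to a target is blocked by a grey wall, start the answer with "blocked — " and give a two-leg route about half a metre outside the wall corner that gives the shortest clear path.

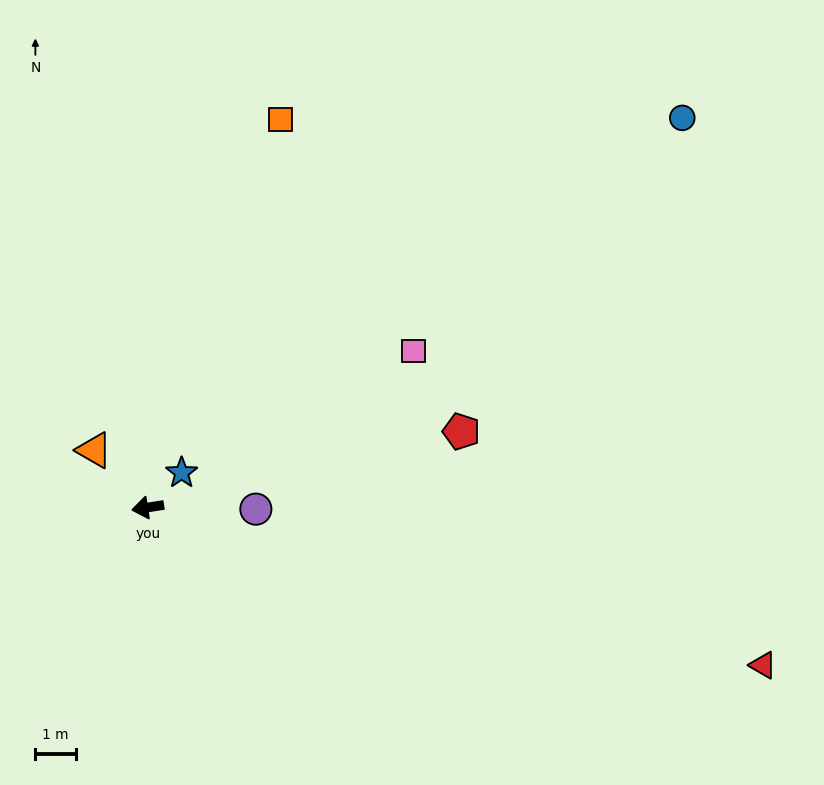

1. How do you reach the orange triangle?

turn right 56°, forward 1.9 m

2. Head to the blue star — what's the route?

turn right 143°, forward 1.2 m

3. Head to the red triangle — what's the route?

turn left 157°, forward 15.6 m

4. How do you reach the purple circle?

turn left 170°, forward 2.7 m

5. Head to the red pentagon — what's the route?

turn right 175°, forward 7.9 m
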